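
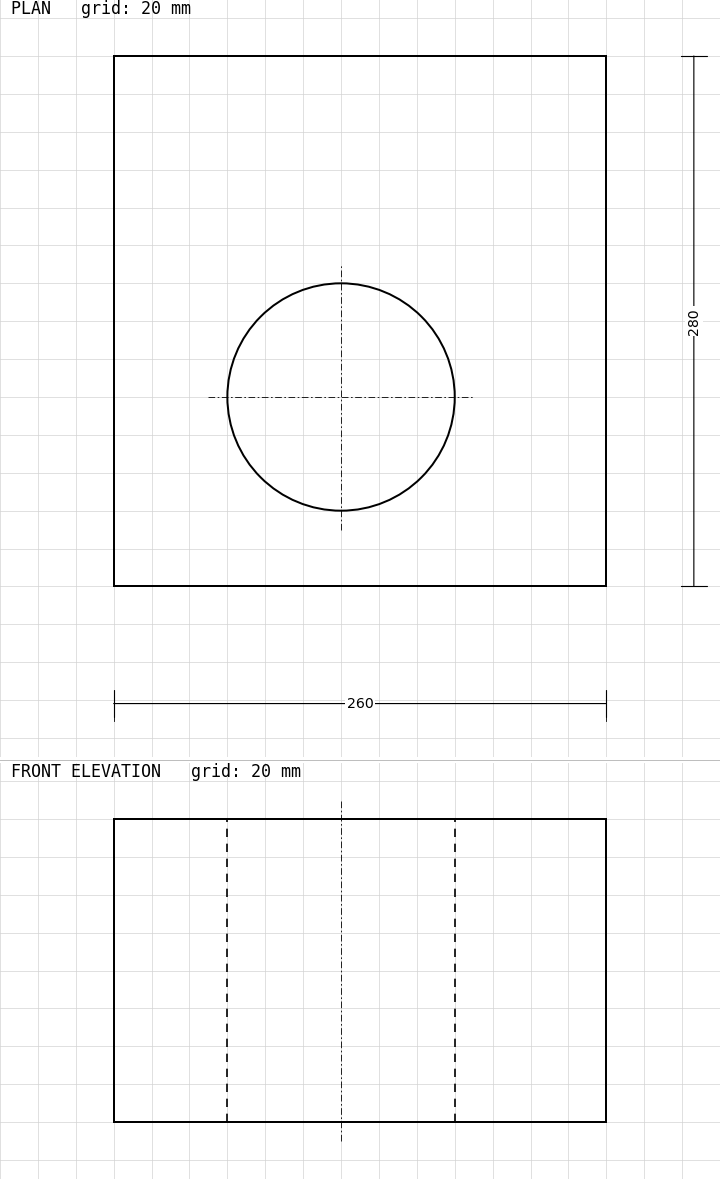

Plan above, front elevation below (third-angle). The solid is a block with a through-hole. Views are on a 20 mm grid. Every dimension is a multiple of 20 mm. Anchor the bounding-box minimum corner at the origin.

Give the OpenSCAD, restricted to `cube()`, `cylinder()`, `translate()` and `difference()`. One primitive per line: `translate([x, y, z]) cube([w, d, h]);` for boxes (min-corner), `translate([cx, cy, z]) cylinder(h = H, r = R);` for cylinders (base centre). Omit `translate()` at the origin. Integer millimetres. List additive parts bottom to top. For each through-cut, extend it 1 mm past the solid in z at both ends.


difference() {
  cube([260, 280, 160]);
  translate([120, 100, -1]) cylinder(h = 162, r = 60);
}


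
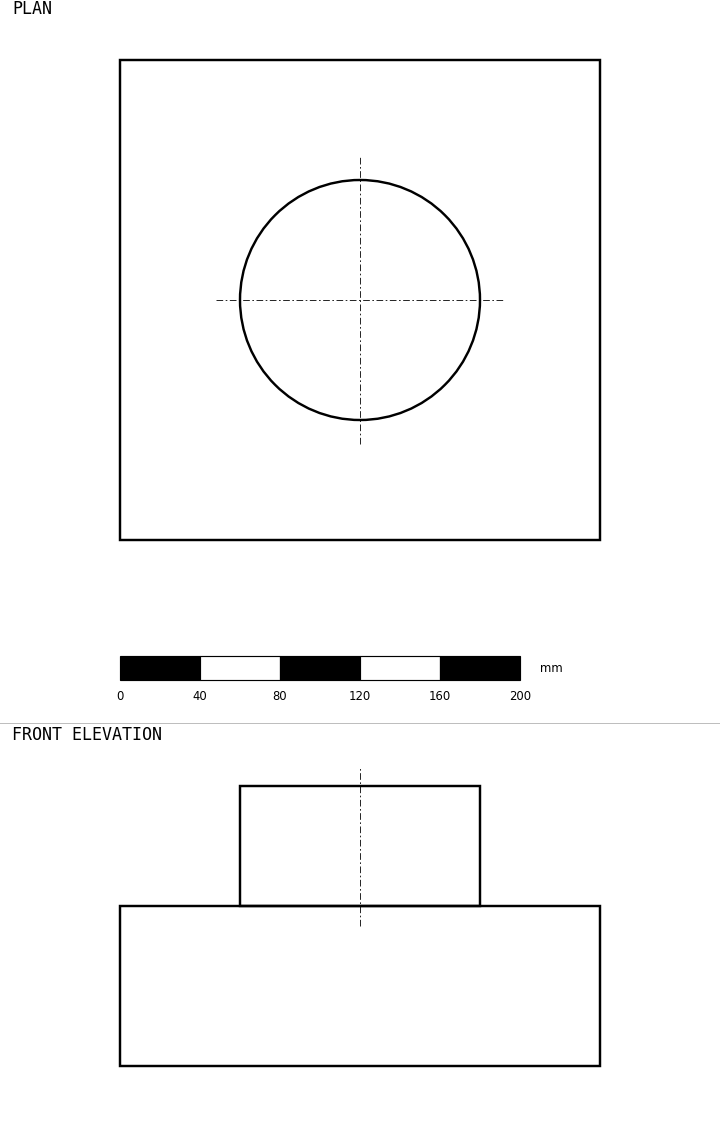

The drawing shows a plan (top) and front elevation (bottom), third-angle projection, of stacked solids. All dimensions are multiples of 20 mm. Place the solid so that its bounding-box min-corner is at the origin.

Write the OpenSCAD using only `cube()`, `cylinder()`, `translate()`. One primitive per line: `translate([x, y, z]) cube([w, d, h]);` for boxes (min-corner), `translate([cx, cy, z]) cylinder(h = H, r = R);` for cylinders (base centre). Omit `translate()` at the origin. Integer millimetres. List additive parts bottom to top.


cube([240, 240, 80]);
translate([120, 120, 80]) cylinder(h = 60, r = 60);


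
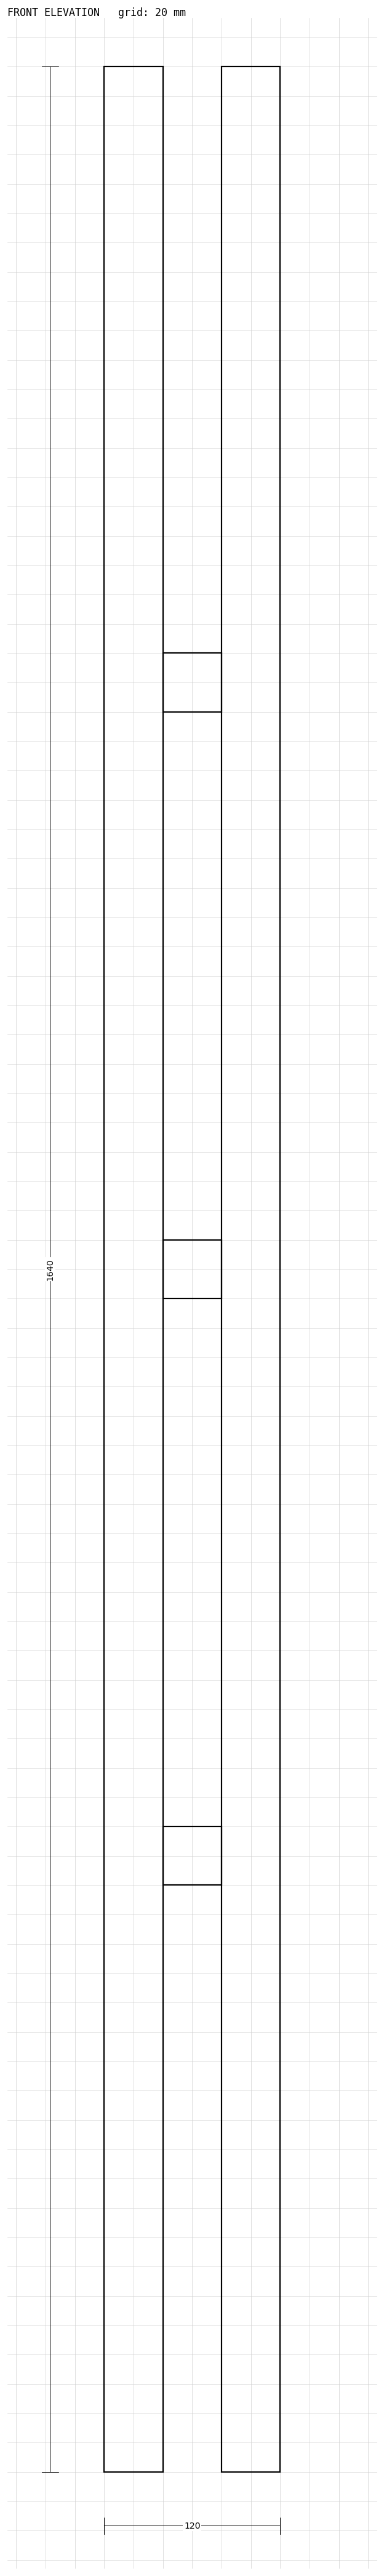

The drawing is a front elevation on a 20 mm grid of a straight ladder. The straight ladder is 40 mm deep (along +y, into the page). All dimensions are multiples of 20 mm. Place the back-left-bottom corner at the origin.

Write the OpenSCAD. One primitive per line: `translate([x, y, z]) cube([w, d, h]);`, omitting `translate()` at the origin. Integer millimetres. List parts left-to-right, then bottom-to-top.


cube([40, 40, 1640]);
translate([40, 0, 400]) cube([40, 40, 40]);
translate([40, 0, 800]) cube([40, 40, 40]);
translate([40, 0, 1200]) cube([40, 40, 40]);
translate([80, 0, 0]) cube([40, 40, 1640]);


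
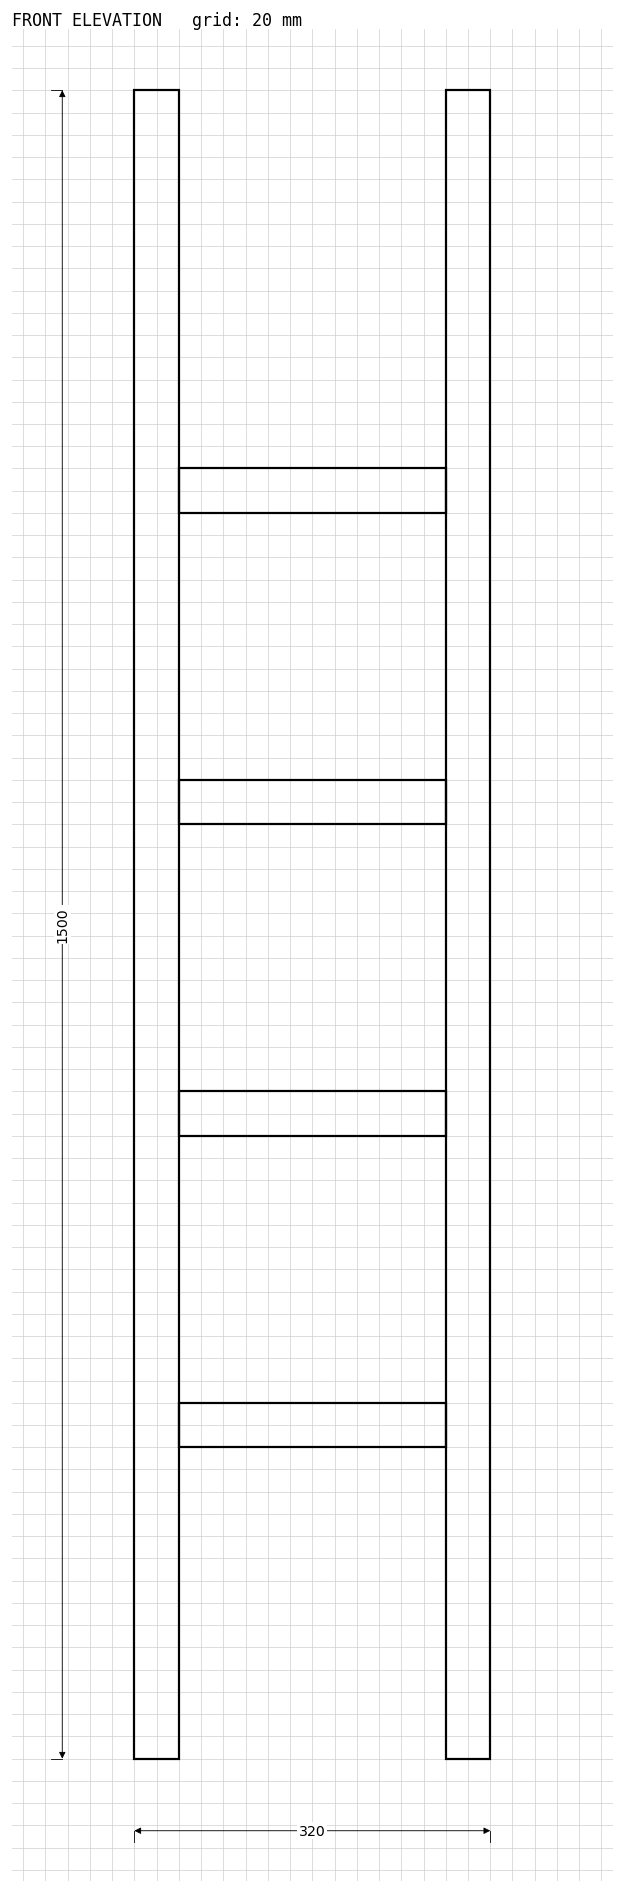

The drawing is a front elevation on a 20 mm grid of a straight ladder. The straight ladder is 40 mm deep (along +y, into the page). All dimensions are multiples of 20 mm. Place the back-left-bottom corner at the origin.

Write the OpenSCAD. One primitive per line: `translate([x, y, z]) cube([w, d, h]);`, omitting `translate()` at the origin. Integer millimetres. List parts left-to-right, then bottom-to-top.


cube([40, 40, 1500]);
translate([40, 0, 280]) cube([240, 40, 40]);
translate([40, 0, 560]) cube([240, 40, 40]);
translate([40, 0, 840]) cube([240, 40, 40]);
translate([40, 0, 1120]) cube([240, 40, 40]);
translate([280, 0, 0]) cube([40, 40, 1500]);


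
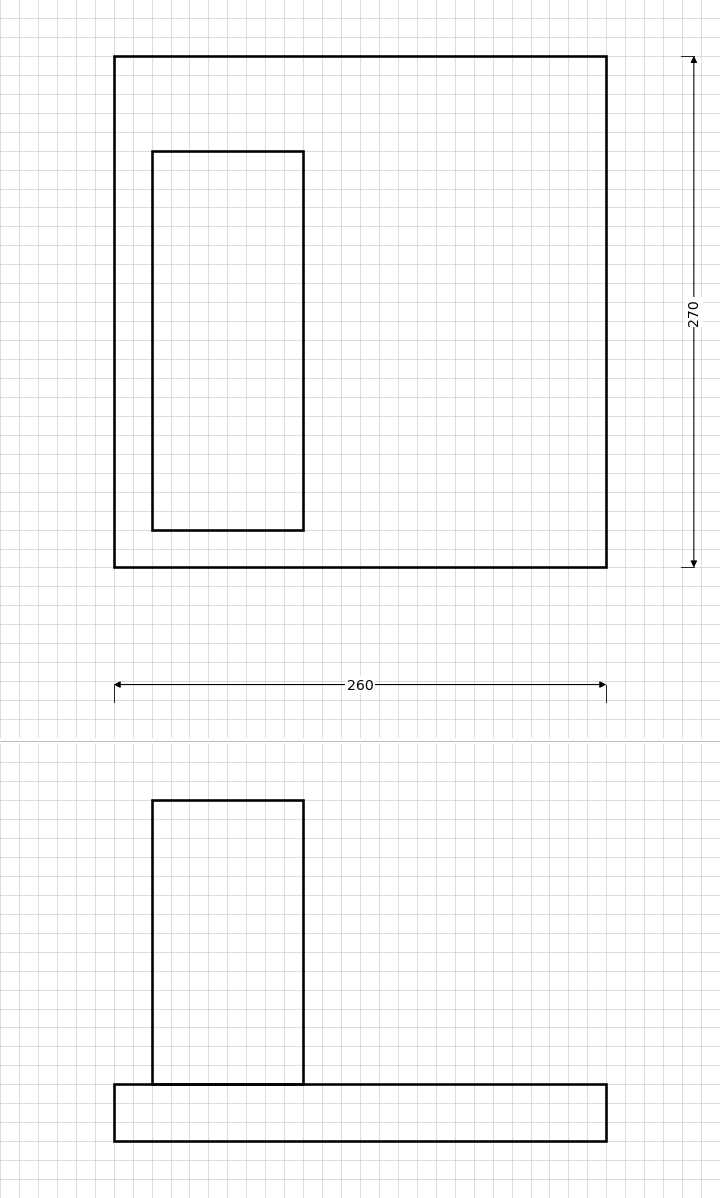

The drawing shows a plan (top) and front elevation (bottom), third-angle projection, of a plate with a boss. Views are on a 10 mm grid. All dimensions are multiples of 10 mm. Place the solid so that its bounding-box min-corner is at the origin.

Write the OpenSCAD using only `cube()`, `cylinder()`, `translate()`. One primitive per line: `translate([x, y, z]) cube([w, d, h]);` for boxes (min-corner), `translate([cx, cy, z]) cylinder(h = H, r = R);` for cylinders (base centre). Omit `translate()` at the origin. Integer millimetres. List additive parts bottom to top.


cube([260, 270, 30]);
translate([20, 20, 30]) cube([80, 200, 150]);


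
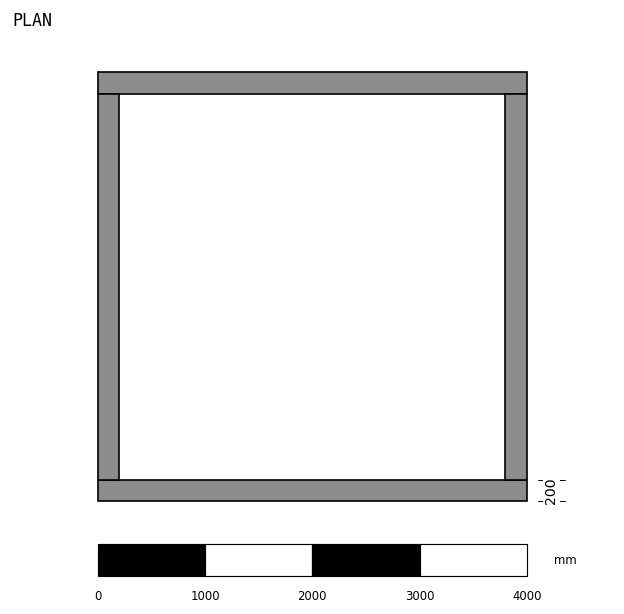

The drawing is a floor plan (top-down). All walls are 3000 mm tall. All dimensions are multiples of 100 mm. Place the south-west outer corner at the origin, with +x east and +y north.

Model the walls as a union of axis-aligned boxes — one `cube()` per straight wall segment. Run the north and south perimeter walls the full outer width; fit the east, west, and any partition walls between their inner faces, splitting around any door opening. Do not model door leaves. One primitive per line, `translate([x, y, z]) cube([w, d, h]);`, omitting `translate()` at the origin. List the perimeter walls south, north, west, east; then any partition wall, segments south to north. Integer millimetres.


cube([4000, 200, 3000]);
translate([0, 3800, 0]) cube([4000, 200, 3000]);
translate([0, 200, 0]) cube([200, 3600, 3000]);
translate([3800, 200, 0]) cube([200, 3600, 3000]);


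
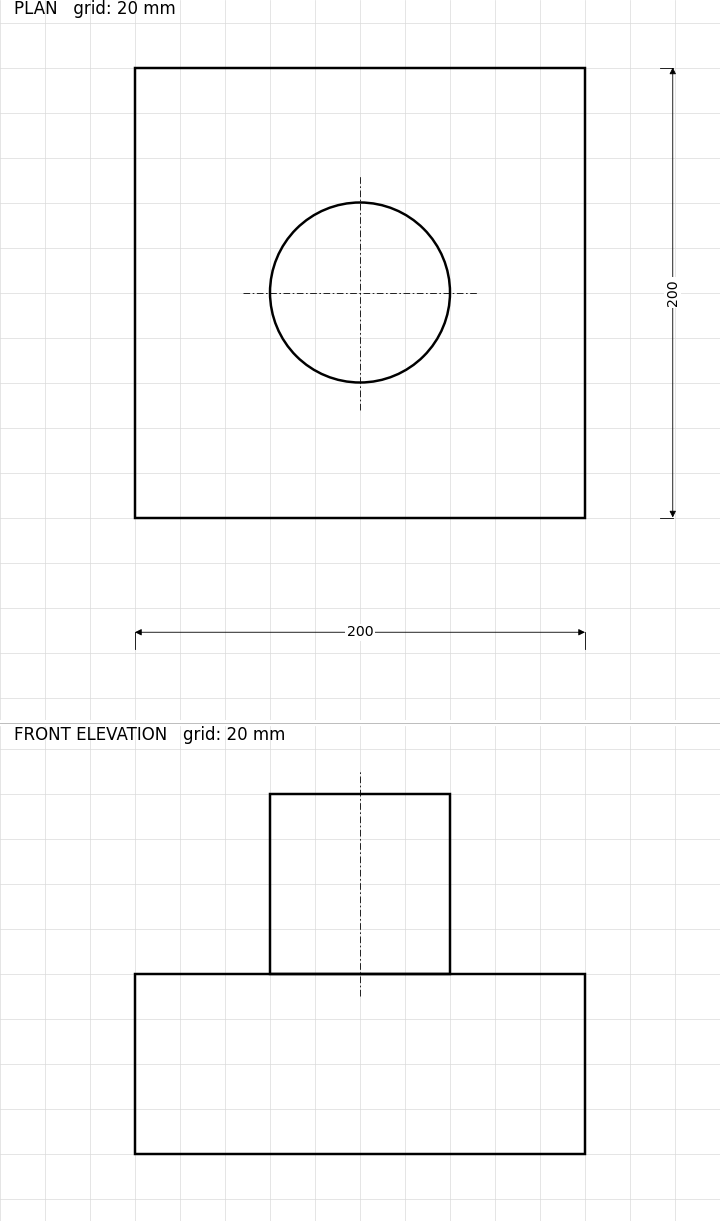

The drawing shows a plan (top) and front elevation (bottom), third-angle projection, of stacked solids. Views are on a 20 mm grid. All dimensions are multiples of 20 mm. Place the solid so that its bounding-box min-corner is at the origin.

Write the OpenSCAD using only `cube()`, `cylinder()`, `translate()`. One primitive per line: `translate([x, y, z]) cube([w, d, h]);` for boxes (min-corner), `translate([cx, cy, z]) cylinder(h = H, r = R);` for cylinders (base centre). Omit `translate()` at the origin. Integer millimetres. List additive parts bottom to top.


cube([200, 200, 80]);
translate([100, 100, 80]) cylinder(h = 80, r = 40);


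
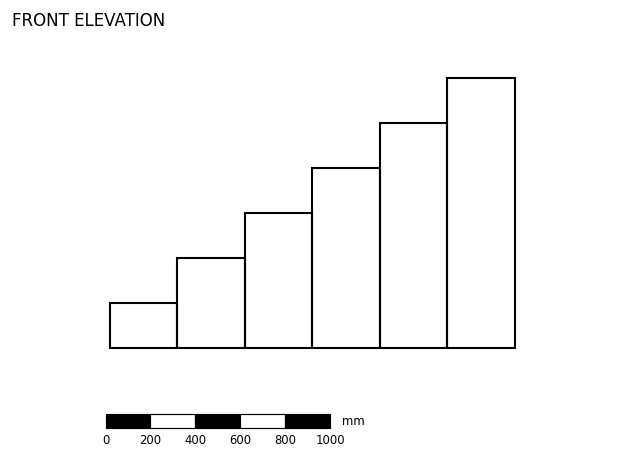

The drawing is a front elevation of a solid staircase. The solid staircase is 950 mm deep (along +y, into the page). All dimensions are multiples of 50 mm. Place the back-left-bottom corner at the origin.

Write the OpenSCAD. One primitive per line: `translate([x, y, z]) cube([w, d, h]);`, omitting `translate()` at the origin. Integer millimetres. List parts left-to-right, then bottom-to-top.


cube([300, 950, 200]);
translate([300, 0, 0]) cube([300, 950, 400]);
translate([600, 0, 0]) cube([300, 950, 600]);
translate([900, 0, 0]) cube([300, 950, 800]);
translate([1200, 0, 0]) cube([300, 950, 1000]);
translate([1500, 0, 0]) cube([300, 950, 1200]);


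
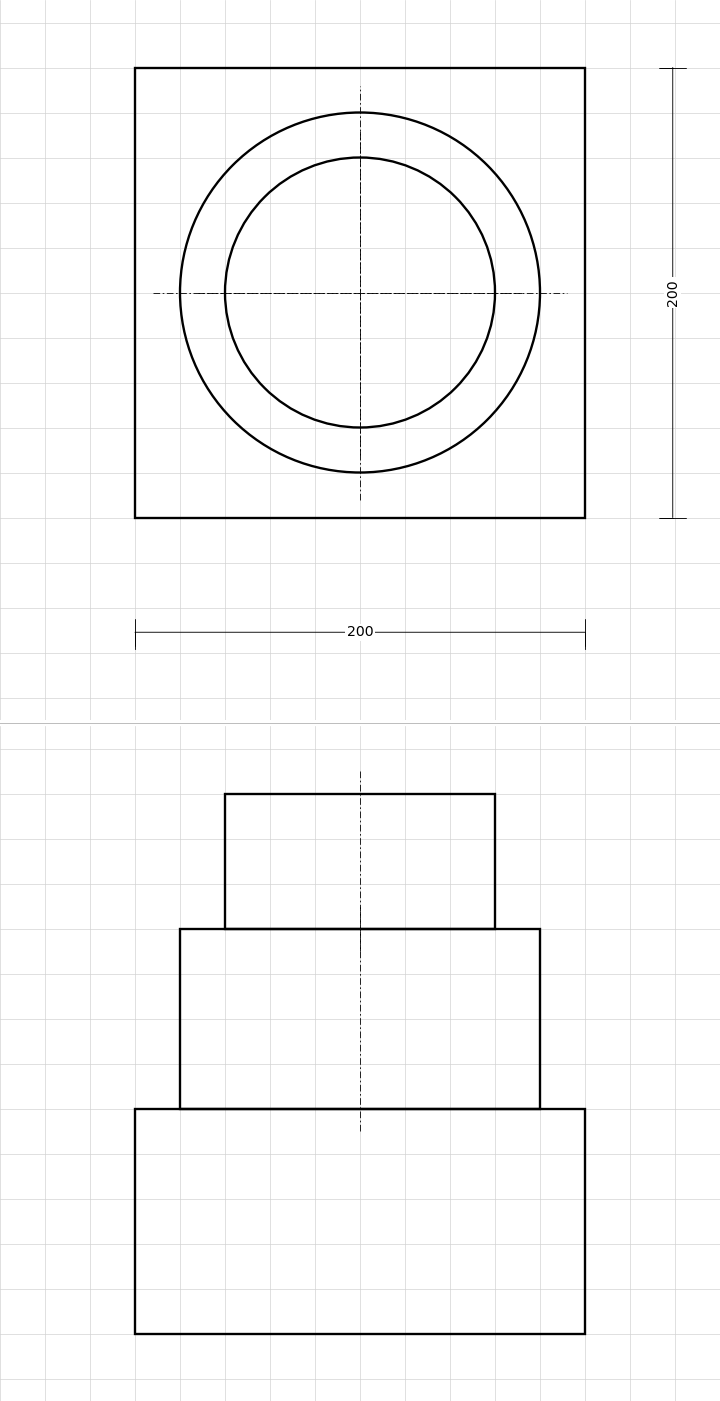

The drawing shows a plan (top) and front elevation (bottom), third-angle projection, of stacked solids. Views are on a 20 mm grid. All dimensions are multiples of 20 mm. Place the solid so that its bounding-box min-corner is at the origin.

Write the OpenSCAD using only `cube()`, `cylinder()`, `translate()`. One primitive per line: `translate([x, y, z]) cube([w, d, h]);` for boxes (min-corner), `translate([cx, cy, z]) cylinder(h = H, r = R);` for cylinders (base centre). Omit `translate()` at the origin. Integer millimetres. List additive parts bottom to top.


cube([200, 200, 100]);
translate([100, 100, 100]) cylinder(h = 80, r = 80);
translate([100, 100, 180]) cylinder(h = 60, r = 60);


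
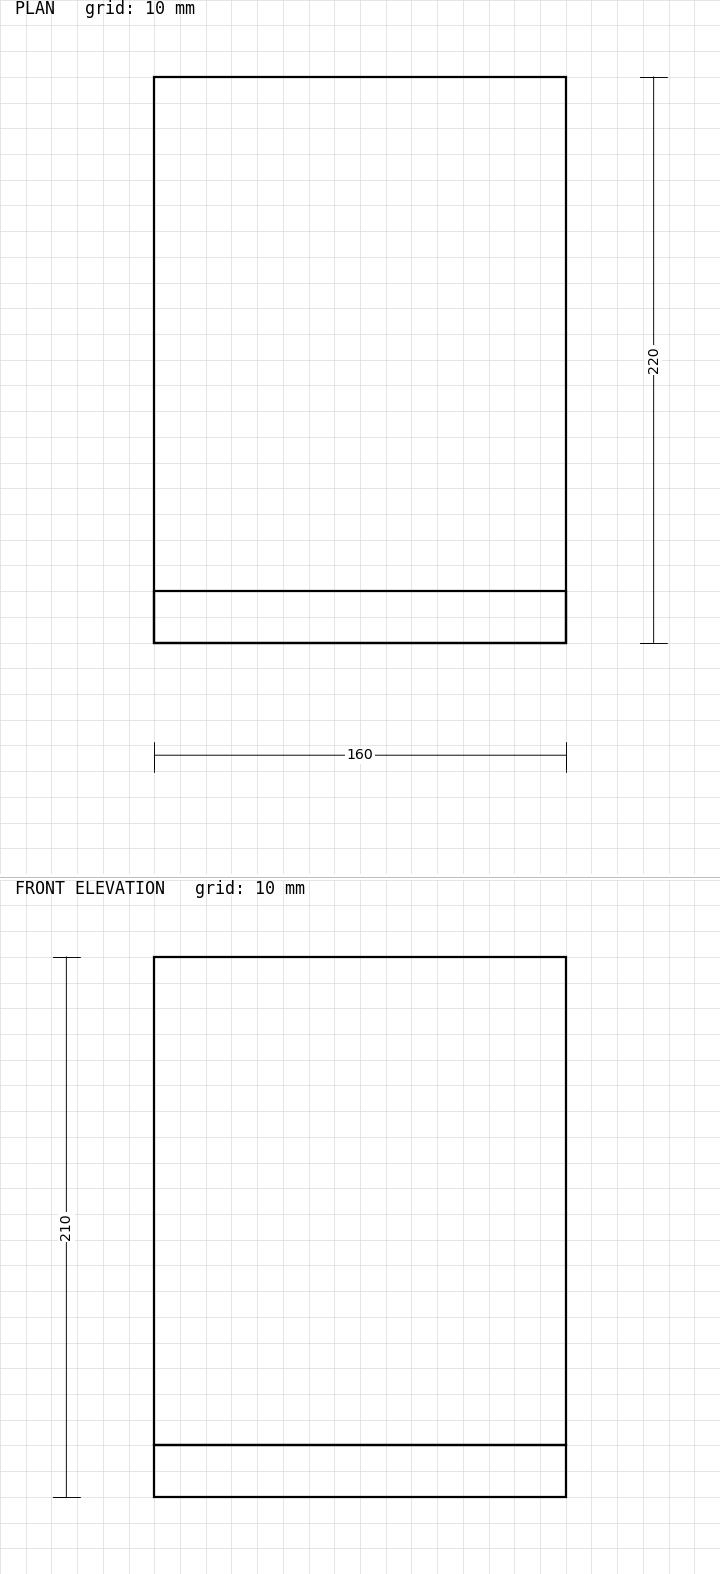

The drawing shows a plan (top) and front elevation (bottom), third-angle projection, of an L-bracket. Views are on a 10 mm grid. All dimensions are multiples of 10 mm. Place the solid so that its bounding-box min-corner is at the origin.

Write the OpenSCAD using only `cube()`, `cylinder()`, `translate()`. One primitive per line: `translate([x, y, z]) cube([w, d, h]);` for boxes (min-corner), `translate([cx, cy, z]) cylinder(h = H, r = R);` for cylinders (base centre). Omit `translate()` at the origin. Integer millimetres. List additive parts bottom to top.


cube([160, 220, 20]);
translate([0, 0, 20]) cube([160, 20, 190]);


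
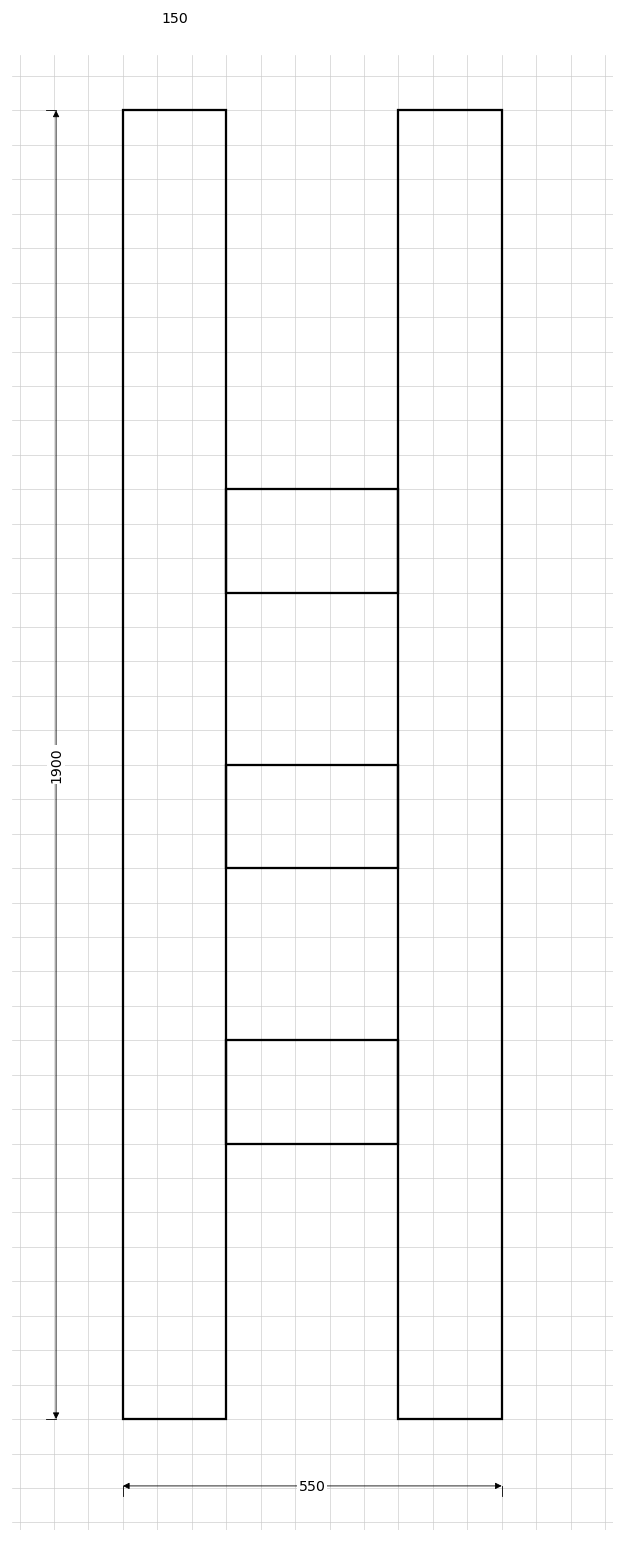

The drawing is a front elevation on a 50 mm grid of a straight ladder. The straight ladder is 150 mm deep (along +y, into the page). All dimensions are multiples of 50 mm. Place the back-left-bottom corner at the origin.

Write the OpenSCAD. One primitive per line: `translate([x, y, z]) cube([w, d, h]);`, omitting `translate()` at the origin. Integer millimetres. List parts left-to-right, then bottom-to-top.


cube([150, 150, 1900]);
translate([150, 0, 400]) cube([250, 150, 150]);
translate([150, 0, 800]) cube([250, 150, 150]);
translate([150, 0, 1200]) cube([250, 150, 150]);
translate([400, 0, 0]) cube([150, 150, 1900]);


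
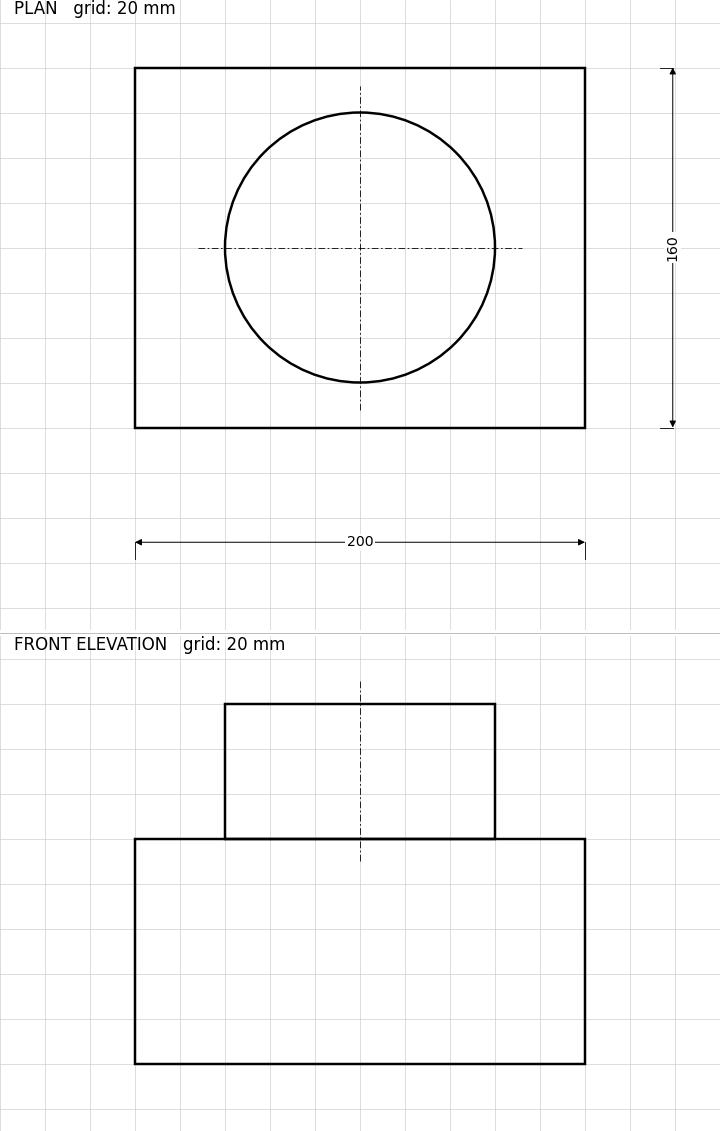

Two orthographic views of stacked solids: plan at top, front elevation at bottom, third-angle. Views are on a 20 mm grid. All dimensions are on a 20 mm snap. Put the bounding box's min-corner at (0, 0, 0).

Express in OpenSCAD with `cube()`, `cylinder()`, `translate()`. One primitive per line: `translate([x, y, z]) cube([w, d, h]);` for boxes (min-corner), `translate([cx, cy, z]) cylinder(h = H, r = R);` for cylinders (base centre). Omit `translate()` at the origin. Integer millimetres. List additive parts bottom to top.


cube([200, 160, 100]);
translate([100, 80, 100]) cylinder(h = 60, r = 60);


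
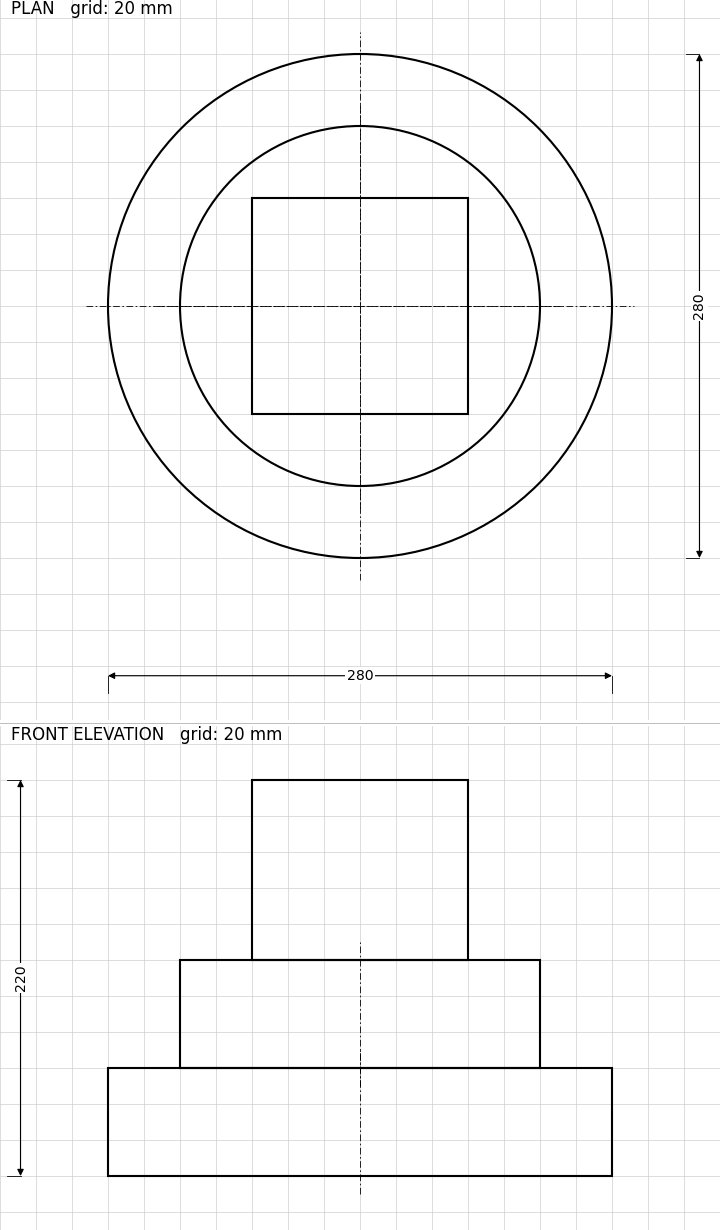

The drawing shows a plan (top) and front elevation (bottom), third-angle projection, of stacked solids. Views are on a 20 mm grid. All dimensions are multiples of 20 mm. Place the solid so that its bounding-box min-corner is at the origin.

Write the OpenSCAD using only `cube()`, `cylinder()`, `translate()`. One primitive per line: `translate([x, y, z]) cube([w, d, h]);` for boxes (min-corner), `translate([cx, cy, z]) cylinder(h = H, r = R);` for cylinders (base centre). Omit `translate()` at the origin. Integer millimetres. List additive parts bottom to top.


translate([140, 140, 0]) cylinder(h = 60, r = 140);
translate([140, 140, 60]) cylinder(h = 60, r = 100);
translate([80, 80, 120]) cube([120, 120, 100]);


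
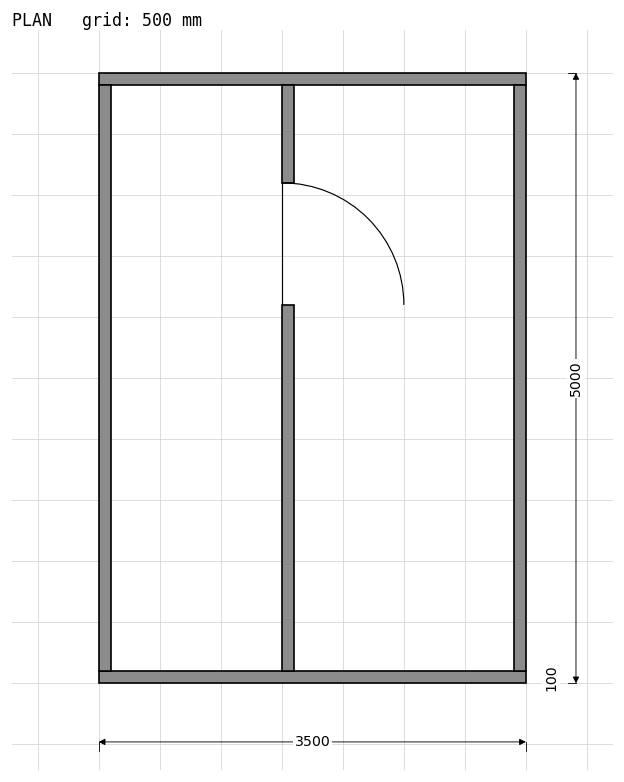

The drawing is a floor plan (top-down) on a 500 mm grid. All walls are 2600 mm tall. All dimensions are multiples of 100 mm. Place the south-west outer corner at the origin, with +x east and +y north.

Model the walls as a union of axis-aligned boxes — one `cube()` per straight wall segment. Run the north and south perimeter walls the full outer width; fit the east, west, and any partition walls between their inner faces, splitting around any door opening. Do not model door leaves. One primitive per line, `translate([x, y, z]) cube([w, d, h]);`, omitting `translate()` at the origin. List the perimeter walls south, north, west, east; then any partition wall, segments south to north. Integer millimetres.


cube([3500, 100, 2600]);
translate([0, 4900, 0]) cube([3500, 100, 2600]);
translate([0, 100, 0]) cube([100, 4800, 2600]);
translate([3400, 100, 0]) cube([100, 4800, 2600]);
translate([1500, 100, 0]) cube([100, 3000, 2600]);
translate([1500, 4100, 0]) cube([100, 800, 2600]);


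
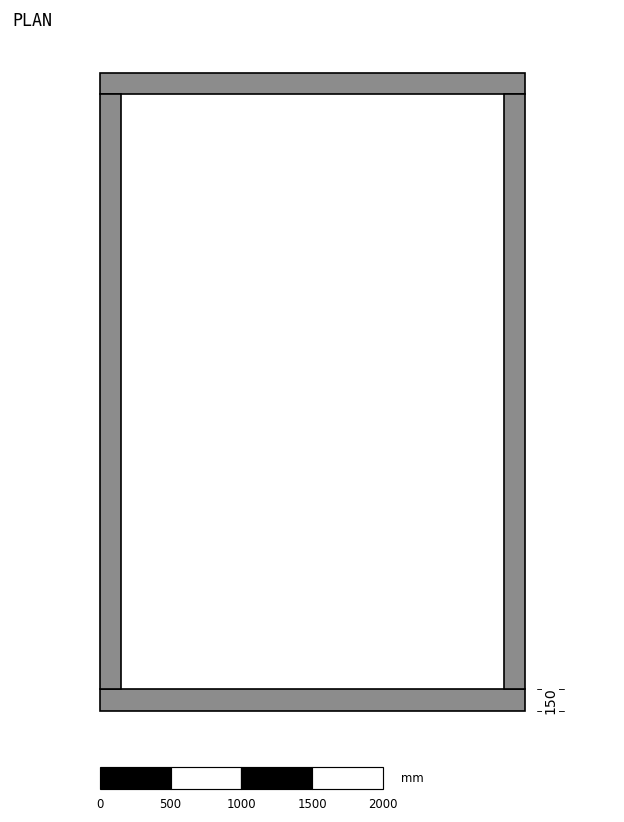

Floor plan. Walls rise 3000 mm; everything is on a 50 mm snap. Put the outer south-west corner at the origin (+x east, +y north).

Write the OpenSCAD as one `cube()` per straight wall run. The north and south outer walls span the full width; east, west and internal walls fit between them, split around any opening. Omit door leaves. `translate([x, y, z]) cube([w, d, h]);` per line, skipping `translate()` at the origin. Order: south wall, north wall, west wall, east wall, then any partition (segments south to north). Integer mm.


cube([3000, 150, 3000]);
translate([0, 4350, 0]) cube([3000, 150, 3000]);
translate([0, 150, 0]) cube([150, 4200, 3000]);
translate([2850, 150, 0]) cube([150, 4200, 3000]);


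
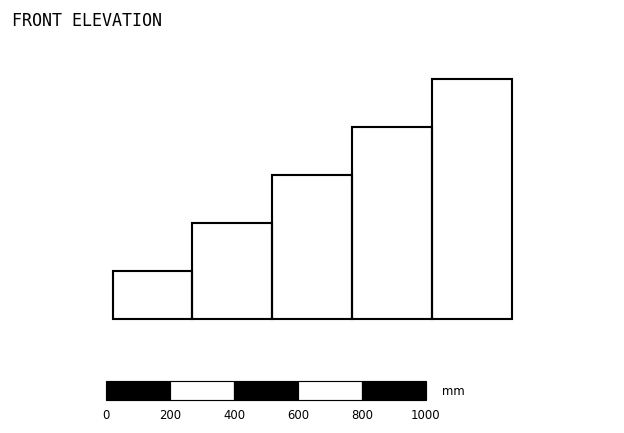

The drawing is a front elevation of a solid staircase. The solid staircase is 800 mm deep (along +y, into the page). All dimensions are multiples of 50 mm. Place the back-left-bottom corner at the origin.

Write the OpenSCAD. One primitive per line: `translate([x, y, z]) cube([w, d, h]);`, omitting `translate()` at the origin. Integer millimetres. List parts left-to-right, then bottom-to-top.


cube([250, 800, 150]);
translate([250, 0, 0]) cube([250, 800, 300]);
translate([500, 0, 0]) cube([250, 800, 450]);
translate([750, 0, 0]) cube([250, 800, 600]);
translate([1000, 0, 0]) cube([250, 800, 750]);


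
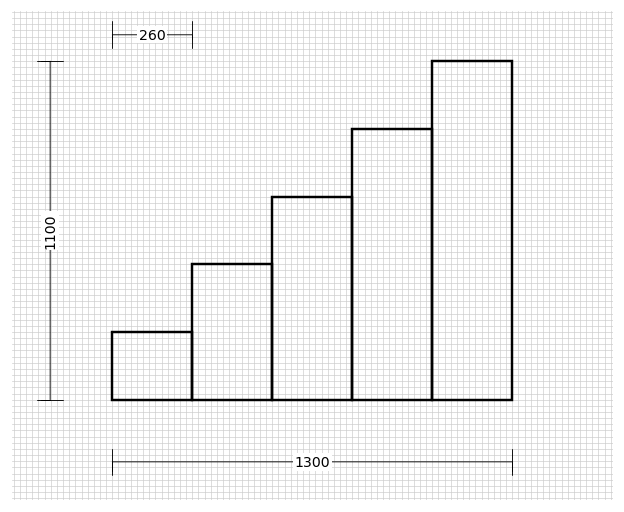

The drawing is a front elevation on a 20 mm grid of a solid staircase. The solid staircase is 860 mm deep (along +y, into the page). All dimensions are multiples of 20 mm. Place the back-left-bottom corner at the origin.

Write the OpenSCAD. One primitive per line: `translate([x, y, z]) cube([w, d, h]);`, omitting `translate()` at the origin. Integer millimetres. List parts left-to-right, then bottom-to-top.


cube([260, 860, 220]);
translate([260, 0, 0]) cube([260, 860, 440]);
translate([520, 0, 0]) cube([260, 860, 660]);
translate([780, 0, 0]) cube([260, 860, 880]);
translate([1040, 0, 0]) cube([260, 860, 1100]);


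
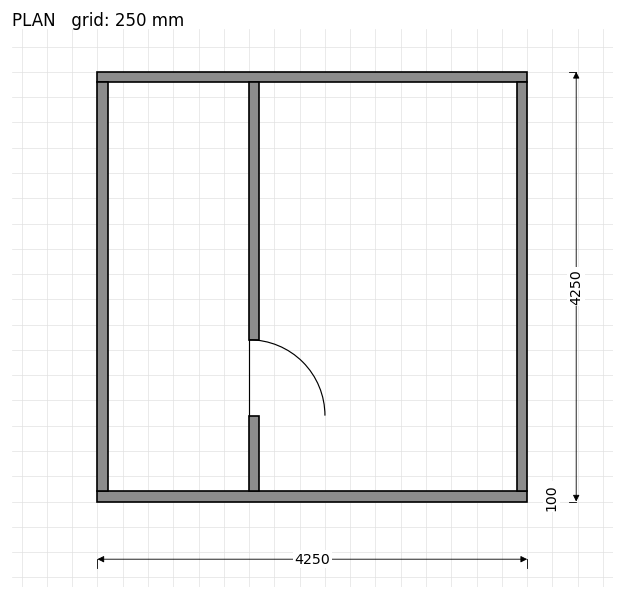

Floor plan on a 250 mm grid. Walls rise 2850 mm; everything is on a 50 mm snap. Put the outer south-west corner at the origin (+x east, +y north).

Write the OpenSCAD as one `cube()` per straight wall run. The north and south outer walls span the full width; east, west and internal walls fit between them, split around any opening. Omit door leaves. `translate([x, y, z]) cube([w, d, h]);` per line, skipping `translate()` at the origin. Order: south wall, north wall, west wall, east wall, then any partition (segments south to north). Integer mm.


cube([4250, 100, 2850]);
translate([0, 4150, 0]) cube([4250, 100, 2850]);
translate([0, 100, 0]) cube([100, 4050, 2850]);
translate([4150, 100, 0]) cube([100, 4050, 2850]);
translate([1500, 100, 0]) cube([100, 750, 2850]);
translate([1500, 1600, 0]) cube([100, 2550, 2850]);


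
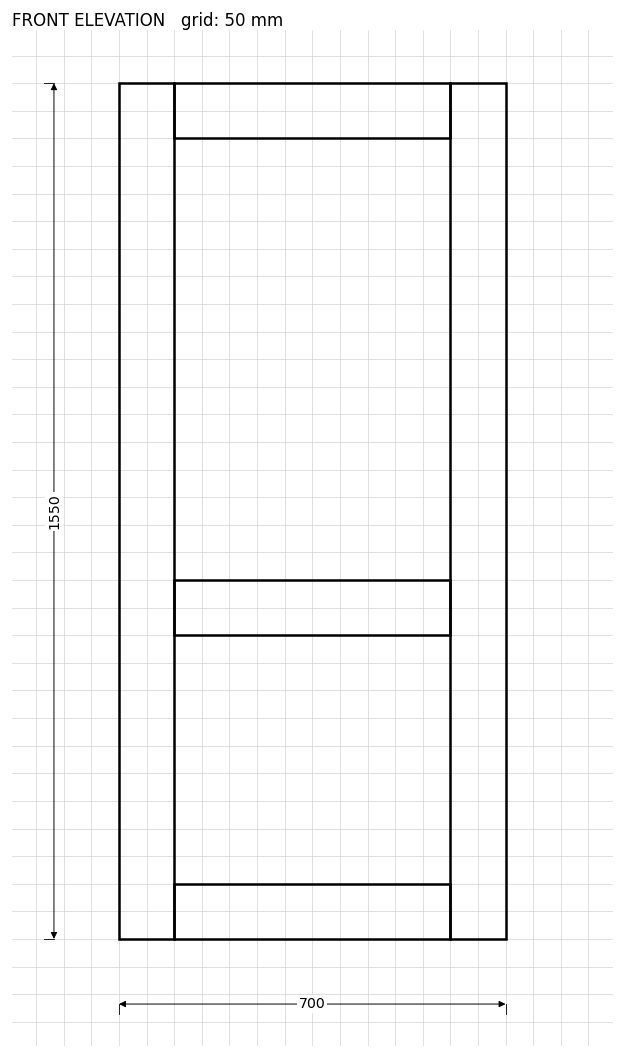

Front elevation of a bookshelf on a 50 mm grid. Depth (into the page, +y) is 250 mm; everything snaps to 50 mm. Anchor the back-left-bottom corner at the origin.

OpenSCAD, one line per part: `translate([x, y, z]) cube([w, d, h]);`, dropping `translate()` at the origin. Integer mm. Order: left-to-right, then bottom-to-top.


cube([100, 250, 1550]);
translate([100, 0, 0]) cube([500, 250, 100]);
translate([100, 0, 550]) cube([500, 250, 100]);
translate([100, 0, 1450]) cube([500, 250, 100]);
translate([600, 0, 0]) cube([100, 250, 1550]);


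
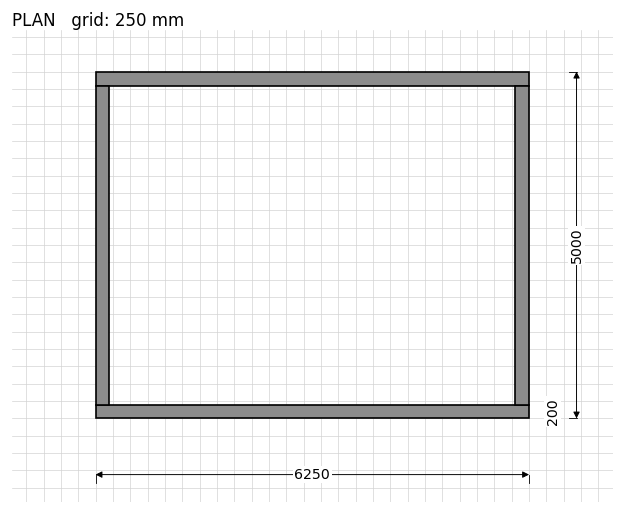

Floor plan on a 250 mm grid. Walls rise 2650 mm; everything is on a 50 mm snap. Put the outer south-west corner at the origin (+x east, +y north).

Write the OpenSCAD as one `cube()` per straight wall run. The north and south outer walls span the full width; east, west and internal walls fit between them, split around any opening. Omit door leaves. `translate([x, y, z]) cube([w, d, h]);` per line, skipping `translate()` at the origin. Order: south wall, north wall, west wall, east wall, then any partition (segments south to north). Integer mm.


cube([6250, 200, 2650]);
translate([0, 4800, 0]) cube([6250, 200, 2650]);
translate([0, 200, 0]) cube([200, 4600, 2650]);
translate([6050, 200, 0]) cube([200, 4600, 2650]);


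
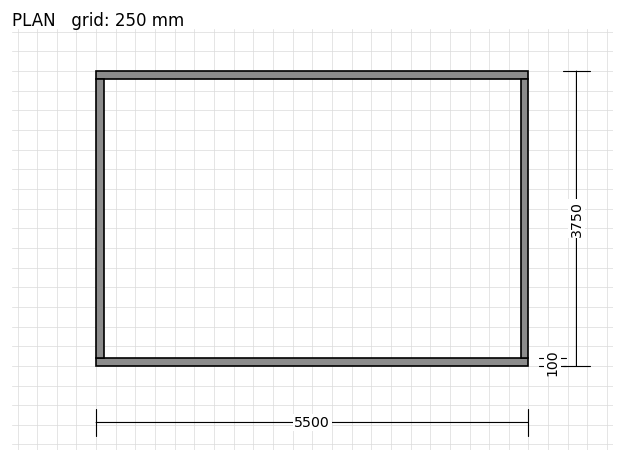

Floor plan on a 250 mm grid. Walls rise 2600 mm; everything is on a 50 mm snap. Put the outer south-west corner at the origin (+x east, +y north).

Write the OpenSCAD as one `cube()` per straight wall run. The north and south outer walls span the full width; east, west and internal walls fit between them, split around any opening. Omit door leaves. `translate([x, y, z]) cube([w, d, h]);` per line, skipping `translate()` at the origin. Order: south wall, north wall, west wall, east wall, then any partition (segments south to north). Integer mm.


cube([5500, 100, 2600]);
translate([0, 3650, 0]) cube([5500, 100, 2600]);
translate([0, 100, 0]) cube([100, 3550, 2600]);
translate([5400, 100, 0]) cube([100, 3550, 2600]);


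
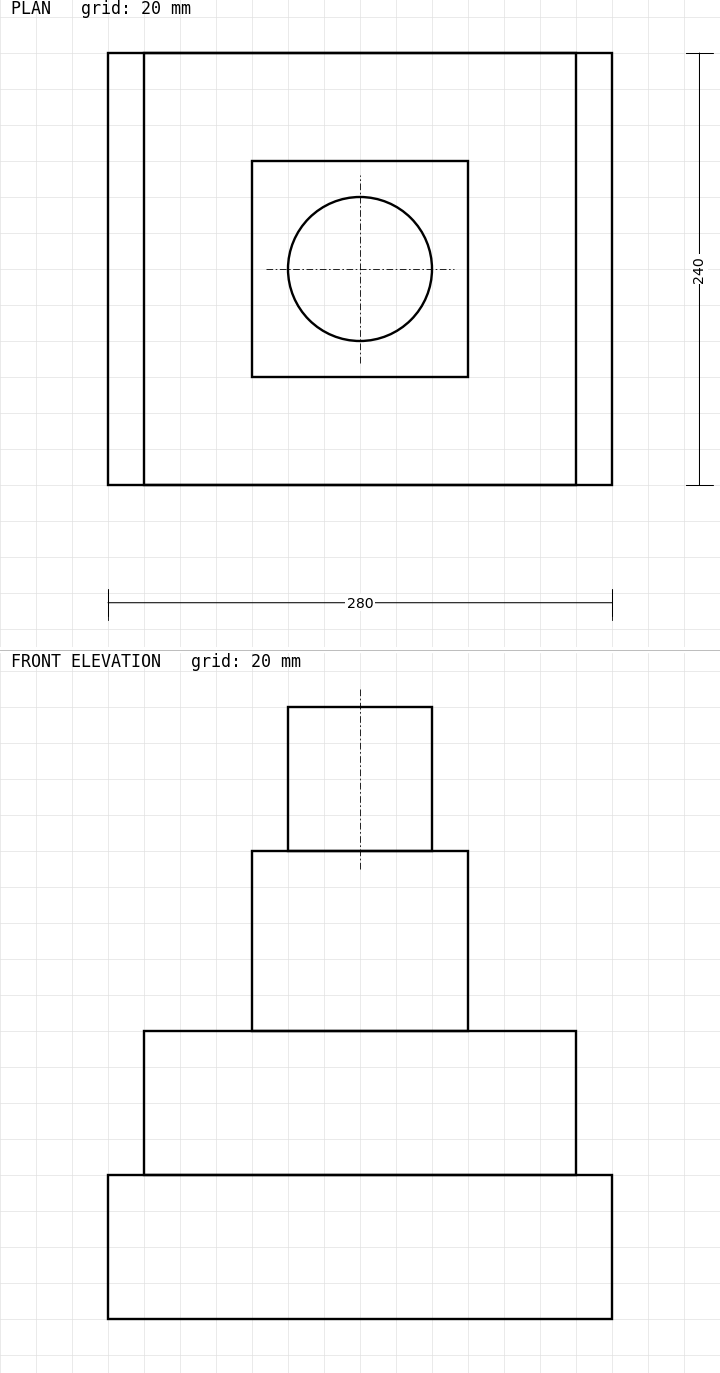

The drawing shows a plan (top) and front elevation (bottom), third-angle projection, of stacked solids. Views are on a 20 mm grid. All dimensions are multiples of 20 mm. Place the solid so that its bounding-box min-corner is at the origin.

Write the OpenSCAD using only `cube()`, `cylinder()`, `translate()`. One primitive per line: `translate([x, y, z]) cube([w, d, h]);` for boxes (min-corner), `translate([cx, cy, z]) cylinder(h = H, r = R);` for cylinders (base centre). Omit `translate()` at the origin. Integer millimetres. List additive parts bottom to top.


cube([280, 240, 80]);
translate([20, 0, 80]) cube([240, 240, 80]);
translate([80, 60, 160]) cube([120, 120, 100]);
translate([140, 120, 260]) cylinder(h = 80, r = 40);


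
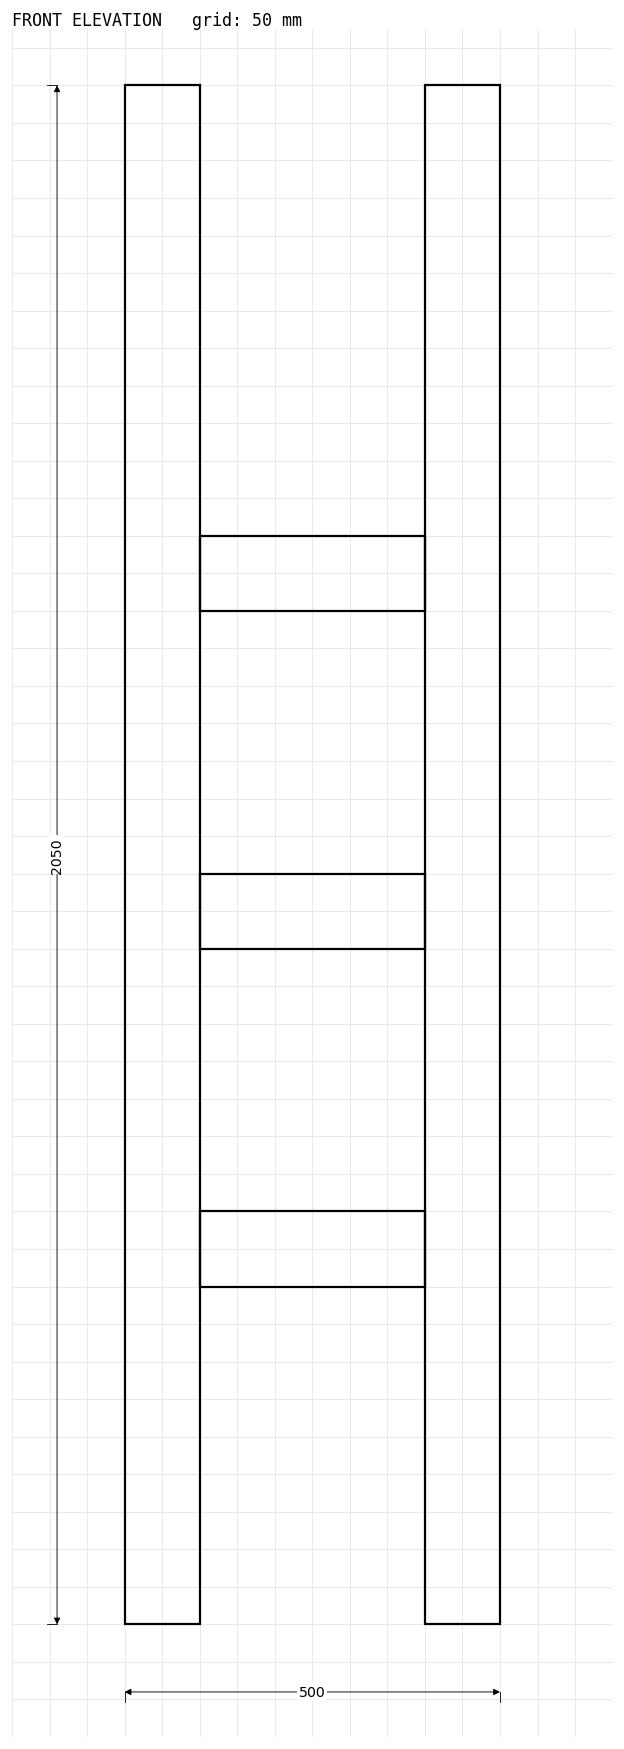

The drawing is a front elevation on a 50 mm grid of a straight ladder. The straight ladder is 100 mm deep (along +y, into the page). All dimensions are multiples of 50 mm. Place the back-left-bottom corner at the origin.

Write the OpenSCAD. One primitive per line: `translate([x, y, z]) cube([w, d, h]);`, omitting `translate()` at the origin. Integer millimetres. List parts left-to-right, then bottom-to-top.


cube([100, 100, 2050]);
translate([100, 0, 450]) cube([300, 100, 100]);
translate([100, 0, 900]) cube([300, 100, 100]);
translate([100, 0, 1350]) cube([300, 100, 100]);
translate([400, 0, 0]) cube([100, 100, 2050]);


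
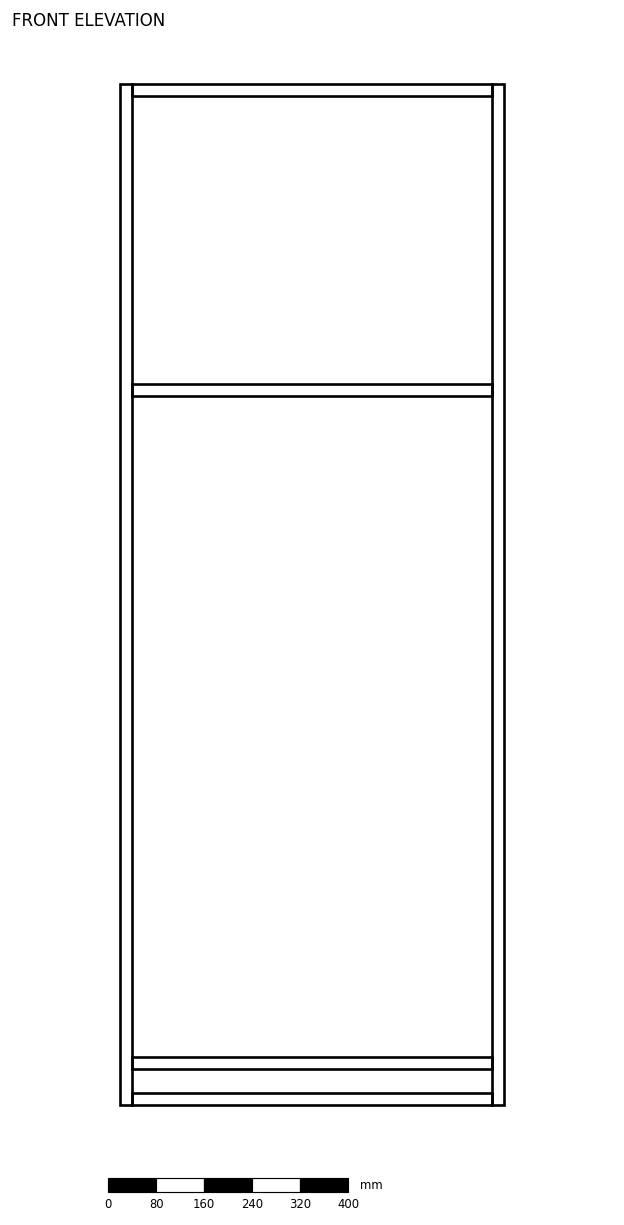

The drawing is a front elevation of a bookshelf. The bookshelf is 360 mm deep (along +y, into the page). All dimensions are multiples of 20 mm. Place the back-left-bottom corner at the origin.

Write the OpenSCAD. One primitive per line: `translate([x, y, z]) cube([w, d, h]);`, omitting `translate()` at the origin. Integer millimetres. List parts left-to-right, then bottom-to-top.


cube([20, 360, 1700]);
translate([20, 0, 0]) cube([600, 360, 20]);
translate([20, 0, 60]) cube([600, 360, 20]);
translate([20, 0, 1180]) cube([600, 360, 20]);
translate([20, 0, 1680]) cube([600, 360, 20]);
translate([620, 0, 0]) cube([20, 360, 1700]);


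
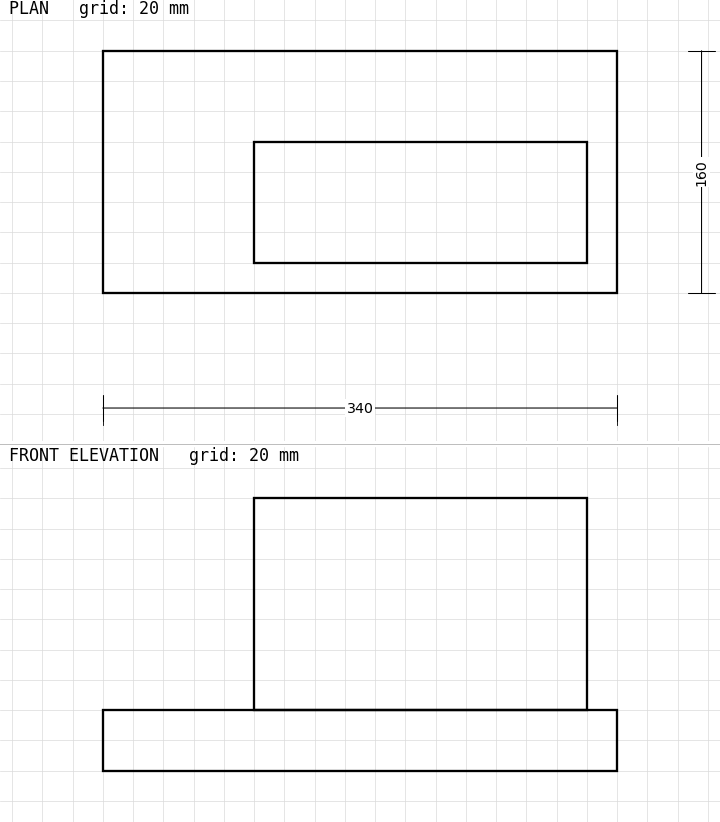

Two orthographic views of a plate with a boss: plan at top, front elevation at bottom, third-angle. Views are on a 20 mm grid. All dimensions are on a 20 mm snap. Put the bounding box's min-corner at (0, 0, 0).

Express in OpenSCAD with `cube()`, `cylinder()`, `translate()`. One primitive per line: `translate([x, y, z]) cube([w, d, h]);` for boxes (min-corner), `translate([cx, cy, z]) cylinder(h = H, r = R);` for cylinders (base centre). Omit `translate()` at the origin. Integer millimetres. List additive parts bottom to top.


cube([340, 160, 40]);
translate([100, 20, 40]) cube([220, 80, 140]);


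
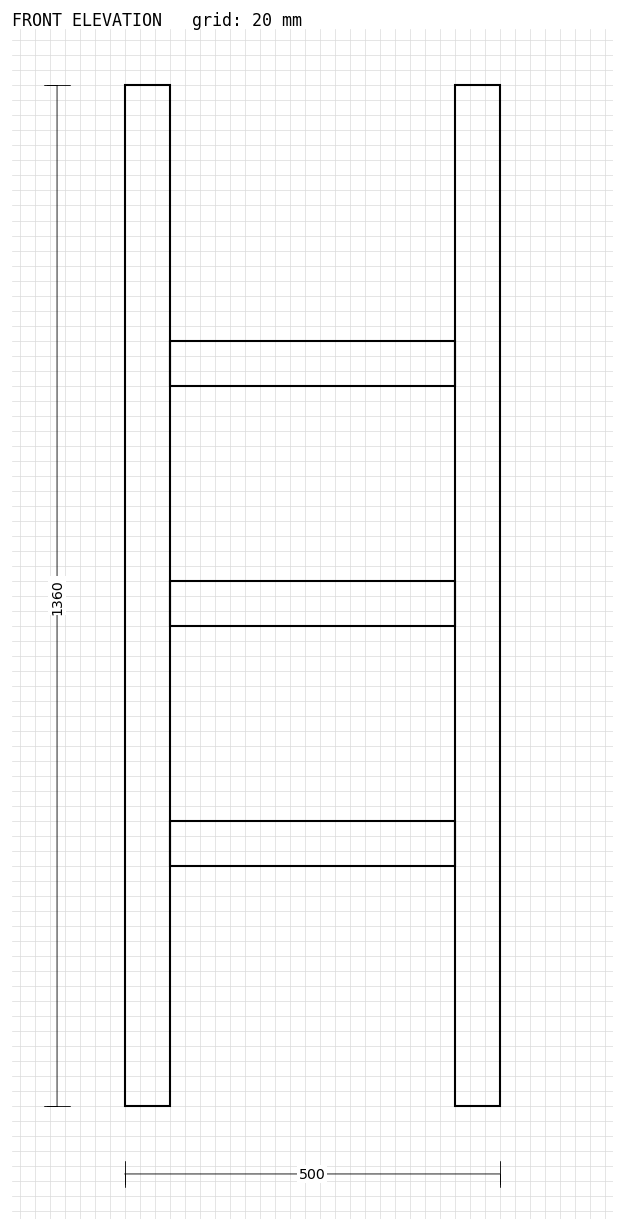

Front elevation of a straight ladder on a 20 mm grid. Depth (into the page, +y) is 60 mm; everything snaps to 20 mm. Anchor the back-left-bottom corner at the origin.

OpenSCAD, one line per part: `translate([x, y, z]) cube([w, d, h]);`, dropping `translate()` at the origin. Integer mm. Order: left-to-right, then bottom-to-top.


cube([60, 60, 1360]);
translate([60, 0, 320]) cube([380, 60, 60]);
translate([60, 0, 640]) cube([380, 60, 60]);
translate([60, 0, 960]) cube([380, 60, 60]);
translate([440, 0, 0]) cube([60, 60, 1360]);


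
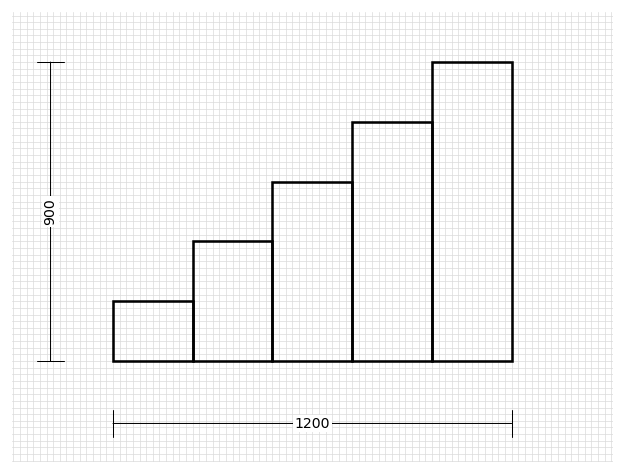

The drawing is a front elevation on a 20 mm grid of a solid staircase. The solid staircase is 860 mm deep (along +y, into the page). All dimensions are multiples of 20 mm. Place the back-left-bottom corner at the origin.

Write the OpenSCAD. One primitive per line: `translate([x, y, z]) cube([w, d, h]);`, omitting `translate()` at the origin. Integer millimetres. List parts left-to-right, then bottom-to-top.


cube([240, 860, 180]);
translate([240, 0, 0]) cube([240, 860, 360]);
translate([480, 0, 0]) cube([240, 860, 540]);
translate([720, 0, 0]) cube([240, 860, 720]);
translate([960, 0, 0]) cube([240, 860, 900]);


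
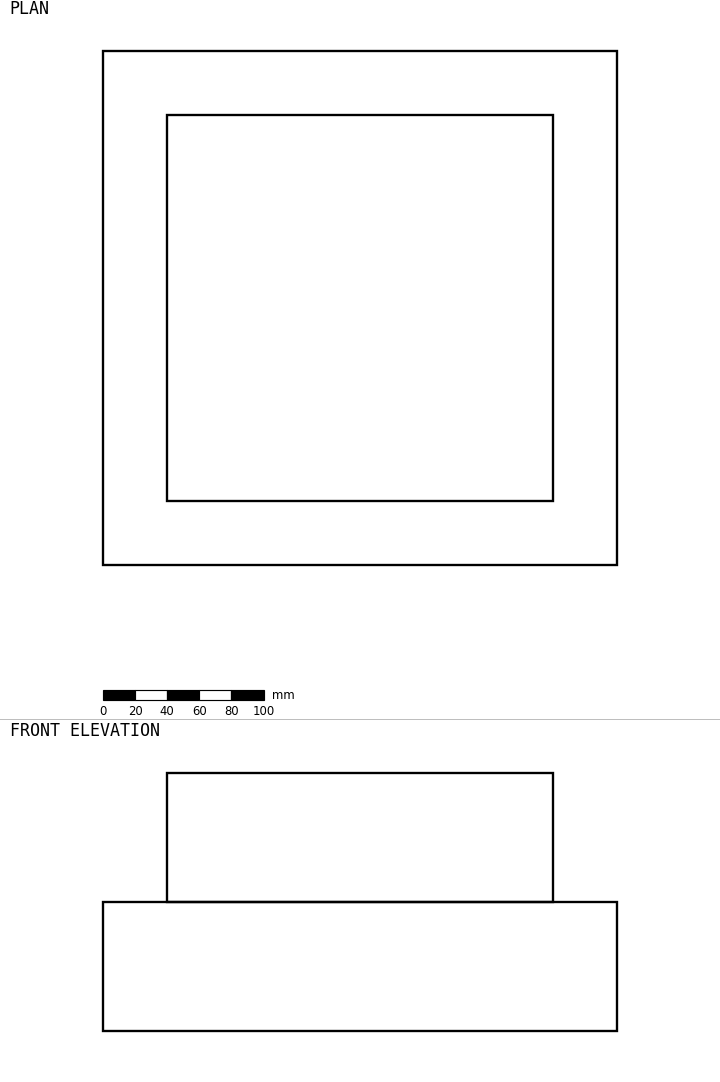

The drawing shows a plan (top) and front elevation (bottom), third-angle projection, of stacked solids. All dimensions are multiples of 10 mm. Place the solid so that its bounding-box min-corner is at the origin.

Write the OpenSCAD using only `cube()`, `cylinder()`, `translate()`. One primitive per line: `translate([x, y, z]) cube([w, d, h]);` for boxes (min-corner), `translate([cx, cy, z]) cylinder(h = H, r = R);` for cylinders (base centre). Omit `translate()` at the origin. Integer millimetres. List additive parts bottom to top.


cube([320, 320, 80]);
translate([40, 40, 80]) cube([240, 240, 80]);


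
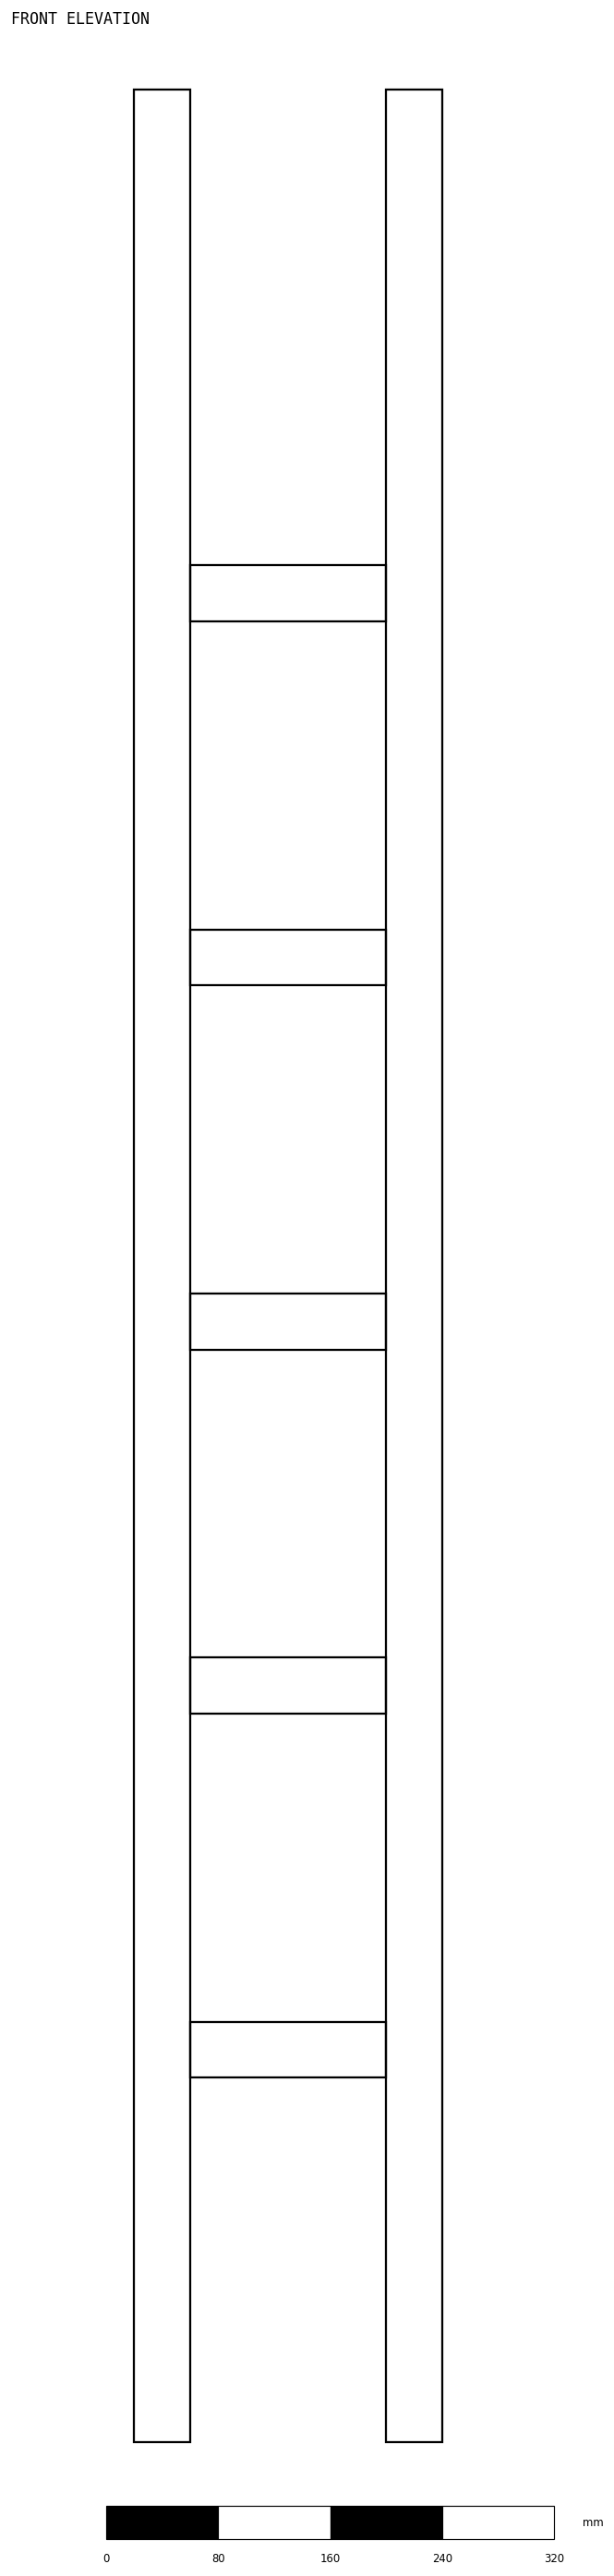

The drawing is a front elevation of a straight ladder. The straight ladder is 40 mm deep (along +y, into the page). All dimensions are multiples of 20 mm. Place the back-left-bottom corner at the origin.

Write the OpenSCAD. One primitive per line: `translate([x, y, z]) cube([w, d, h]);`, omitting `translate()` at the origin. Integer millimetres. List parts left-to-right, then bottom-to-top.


cube([40, 40, 1680]);
translate([40, 0, 260]) cube([140, 40, 40]);
translate([40, 0, 520]) cube([140, 40, 40]);
translate([40, 0, 780]) cube([140, 40, 40]);
translate([40, 0, 1040]) cube([140, 40, 40]);
translate([40, 0, 1300]) cube([140, 40, 40]);
translate([180, 0, 0]) cube([40, 40, 1680]);


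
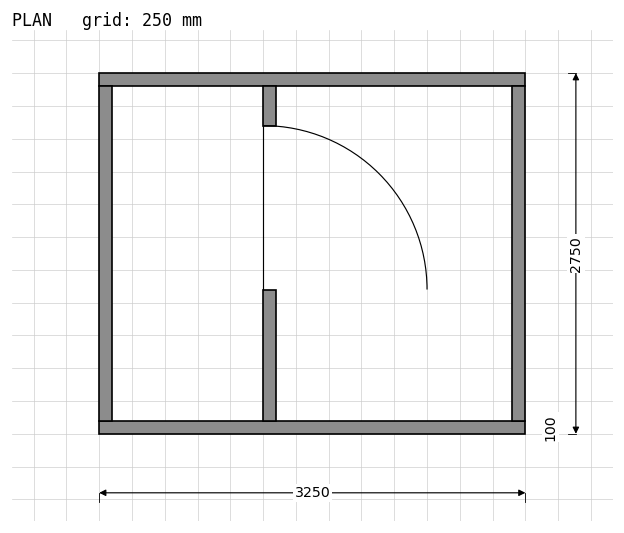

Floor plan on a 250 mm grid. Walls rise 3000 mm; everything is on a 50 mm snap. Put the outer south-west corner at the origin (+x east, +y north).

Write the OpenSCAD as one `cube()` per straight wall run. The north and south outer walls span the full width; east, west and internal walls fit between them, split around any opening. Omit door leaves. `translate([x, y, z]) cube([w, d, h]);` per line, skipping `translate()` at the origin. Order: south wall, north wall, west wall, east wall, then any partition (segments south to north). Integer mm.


cube([3250, 100, 3000]);
translate([0, 2650, 0]) cube([3250, 100, 3000]);
translate([0, 100, 0]) cube([100, 2550, 3000]);
translate([3150, 100, 0]) cube([100, 2550, 3000]);
translate([1250, 100, 0]) cube([100, 1000, 3000]);
translate([1250, 2350, 0]) cube([100, 300, 3000]);


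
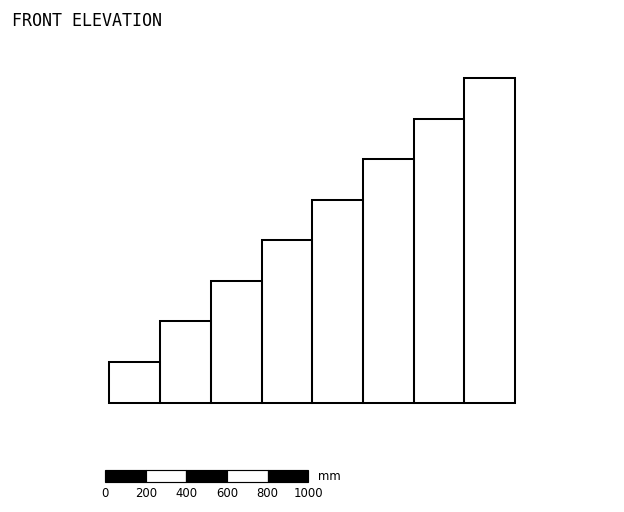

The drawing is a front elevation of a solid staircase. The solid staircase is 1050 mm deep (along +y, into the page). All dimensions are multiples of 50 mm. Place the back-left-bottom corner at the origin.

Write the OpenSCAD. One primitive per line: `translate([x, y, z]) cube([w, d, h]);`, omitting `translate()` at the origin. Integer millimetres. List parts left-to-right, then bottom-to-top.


cube([250, 1050, 200]);
translate([250, 0, 0]) cube([250, 1050, 400]);
translate([500, 0, 0]) cube([250, 1050, 600]);
translate([750, 0, 0]) cube([250, 1050, 800]);
translate([1000, 0, 0]) cube([250, 1050, 1000]);
translate([1250, 0, 0]) cube([250, 1050, 1200]);
translate([1500, 0, 0]) cube([250, 1050, 1400]);
translate([1750, 0, 0]) cube([250, 1050, 1600]);


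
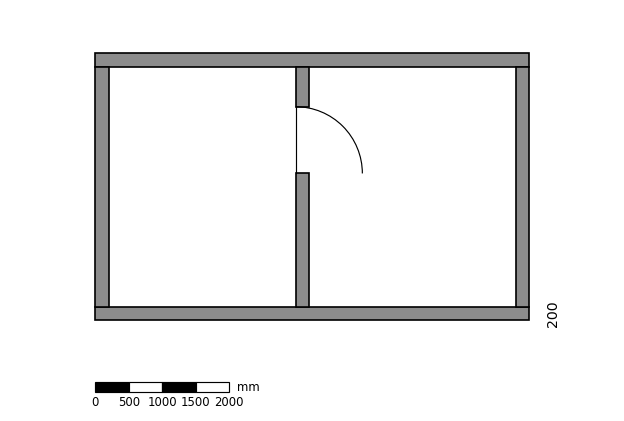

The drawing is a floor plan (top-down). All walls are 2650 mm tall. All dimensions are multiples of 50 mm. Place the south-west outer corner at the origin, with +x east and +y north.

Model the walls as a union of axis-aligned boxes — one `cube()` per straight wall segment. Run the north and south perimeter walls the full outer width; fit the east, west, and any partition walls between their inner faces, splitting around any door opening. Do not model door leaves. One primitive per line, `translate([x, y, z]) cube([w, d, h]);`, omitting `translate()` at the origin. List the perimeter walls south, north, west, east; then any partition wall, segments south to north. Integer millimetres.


cube([6500, 200, 2650]);
translate([0, 3800, 0]) cube([6500, 200, 2650]);
translate([0, 200, 0]) cube([200, 3600, 2650]);
translate([6300, 200, 0]) cube([200, 3600, 2650]);
translate([3000, 200, 0]) cube([200, 2000, 2650]);
translate([3000, 3200, 0]) cube([200, 600, 2650]);


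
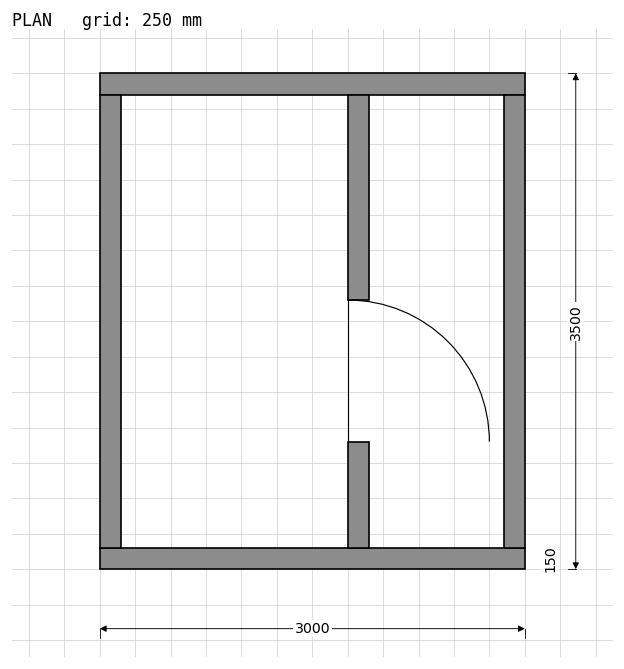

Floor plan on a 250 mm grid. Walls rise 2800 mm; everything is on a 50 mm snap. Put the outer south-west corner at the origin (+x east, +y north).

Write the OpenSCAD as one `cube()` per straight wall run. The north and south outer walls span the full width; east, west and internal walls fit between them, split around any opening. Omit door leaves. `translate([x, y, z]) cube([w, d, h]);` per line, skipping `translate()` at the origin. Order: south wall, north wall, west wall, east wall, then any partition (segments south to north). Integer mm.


cube([3000, 150, 2800]);
translate([0, 3350, 0]) cube([3000, 150, 2800]);
translate([0, 150, 0]) cube([150, 3200, 2800]);
translate([2850, 150, 0]) cube([150, 3200, 2800]);
translate([1750, 150, 0]) cube([150, 750, 2800]);
translate([1750, 1900, 0]) cube([150, 1450, 2800]);
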